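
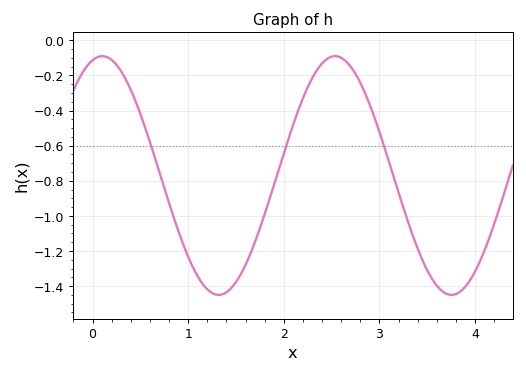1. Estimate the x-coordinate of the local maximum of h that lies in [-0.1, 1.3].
0.1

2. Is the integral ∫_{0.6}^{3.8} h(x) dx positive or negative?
negative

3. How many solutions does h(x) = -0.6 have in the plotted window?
3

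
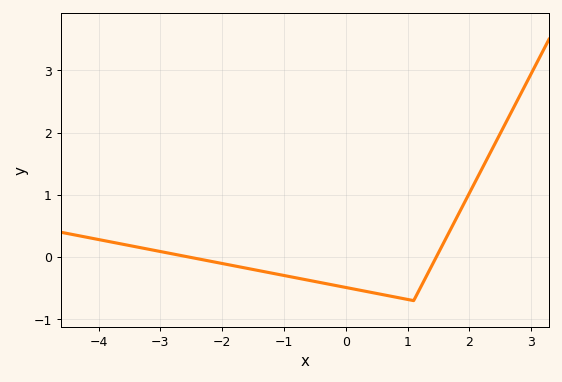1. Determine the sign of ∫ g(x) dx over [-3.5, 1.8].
negative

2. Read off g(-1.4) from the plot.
-0.219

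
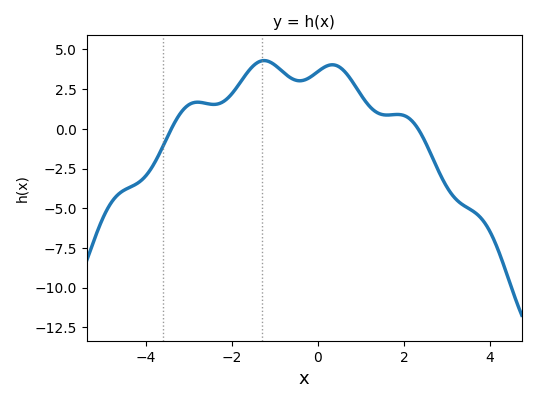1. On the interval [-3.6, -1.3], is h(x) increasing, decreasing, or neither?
neither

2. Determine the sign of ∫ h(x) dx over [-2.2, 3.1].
positive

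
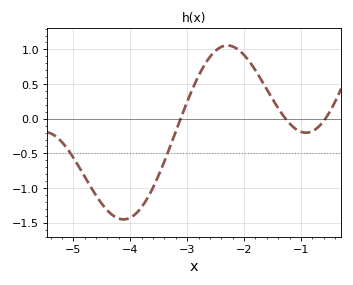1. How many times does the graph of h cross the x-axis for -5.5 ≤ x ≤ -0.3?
3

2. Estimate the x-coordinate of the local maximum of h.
-2.29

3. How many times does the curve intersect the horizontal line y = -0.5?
2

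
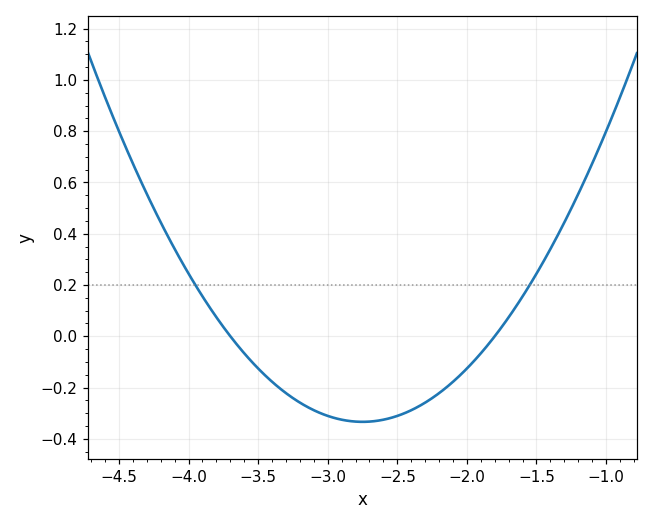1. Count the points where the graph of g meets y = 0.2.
2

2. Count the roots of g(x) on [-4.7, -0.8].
2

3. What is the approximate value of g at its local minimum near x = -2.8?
-0.34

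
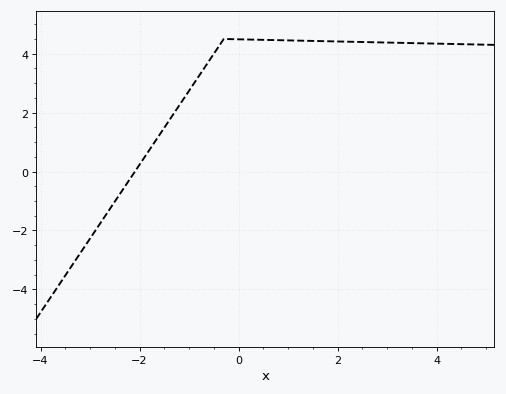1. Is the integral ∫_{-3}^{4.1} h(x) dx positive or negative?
positive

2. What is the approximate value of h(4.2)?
4.34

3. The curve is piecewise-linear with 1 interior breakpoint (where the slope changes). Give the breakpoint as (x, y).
(-0.3, 4.5)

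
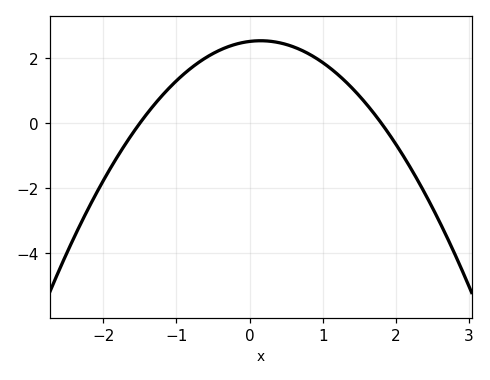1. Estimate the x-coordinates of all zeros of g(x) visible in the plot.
-1.5, 1.8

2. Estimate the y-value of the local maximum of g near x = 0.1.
2.53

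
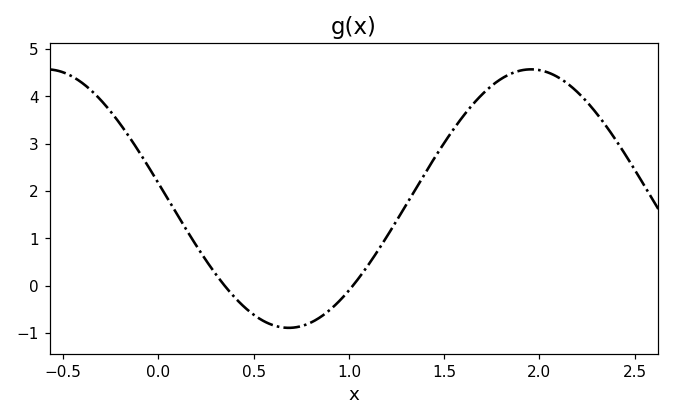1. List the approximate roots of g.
0.35, 1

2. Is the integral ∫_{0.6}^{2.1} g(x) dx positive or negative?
positive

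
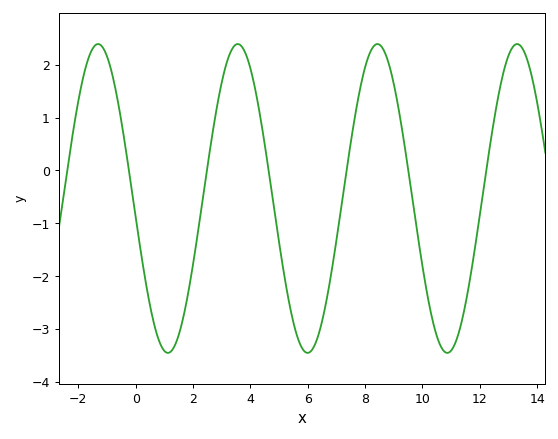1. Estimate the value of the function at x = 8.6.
2.3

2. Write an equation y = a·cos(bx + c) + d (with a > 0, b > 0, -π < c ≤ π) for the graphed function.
y = 2.92cos(1.3x + 1.7) - 0.53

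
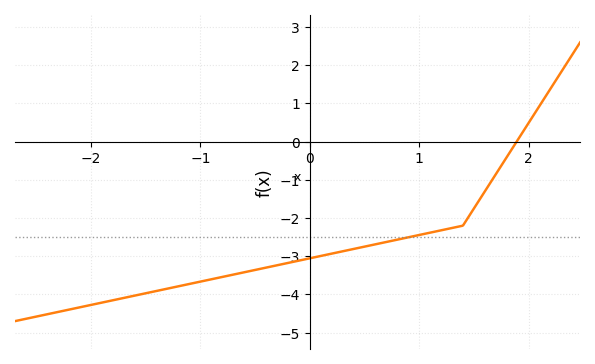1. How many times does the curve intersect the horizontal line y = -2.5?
1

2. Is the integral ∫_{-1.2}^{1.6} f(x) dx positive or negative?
negative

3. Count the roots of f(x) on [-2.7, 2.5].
1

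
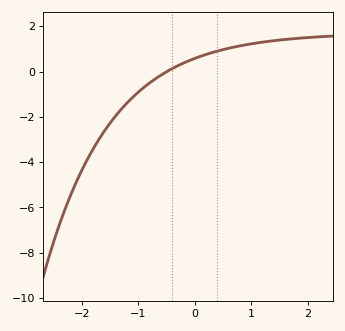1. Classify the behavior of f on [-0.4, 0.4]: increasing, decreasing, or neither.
increasing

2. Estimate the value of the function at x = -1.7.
-3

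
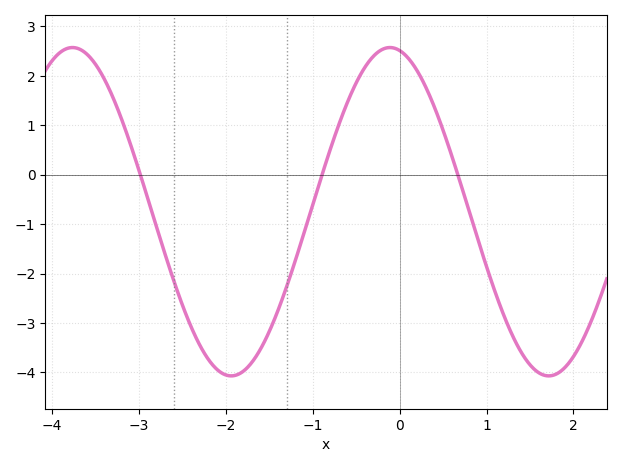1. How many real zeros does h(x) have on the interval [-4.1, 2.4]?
3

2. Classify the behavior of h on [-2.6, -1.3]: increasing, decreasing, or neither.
neither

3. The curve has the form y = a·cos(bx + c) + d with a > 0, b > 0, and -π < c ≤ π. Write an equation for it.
y = 3.32cos(1.72x + 0.192) - 0.75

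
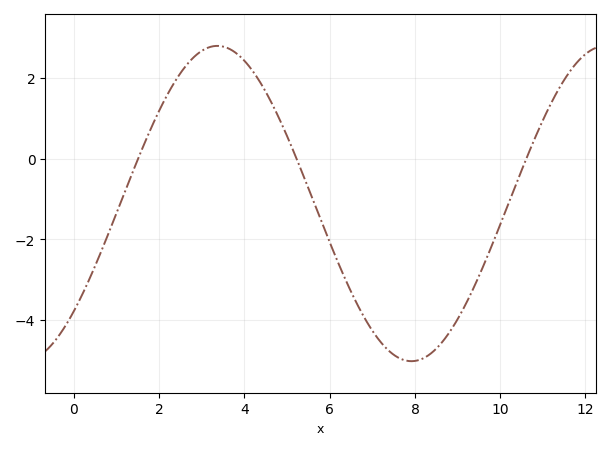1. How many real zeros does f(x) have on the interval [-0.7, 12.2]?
3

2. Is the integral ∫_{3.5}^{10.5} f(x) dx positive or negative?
negative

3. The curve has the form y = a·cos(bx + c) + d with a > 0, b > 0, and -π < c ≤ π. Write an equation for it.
y = 3.91cos(0.69x - 2.3) - 1.11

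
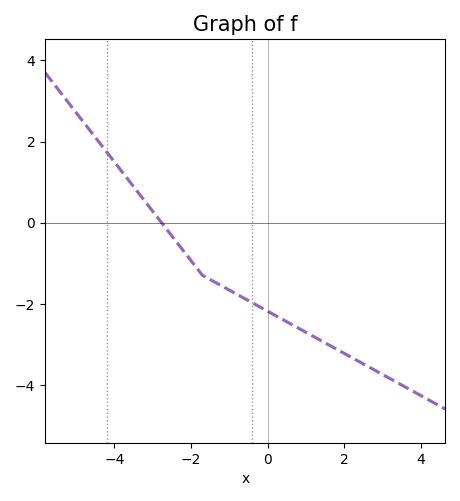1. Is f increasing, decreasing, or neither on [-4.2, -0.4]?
decreasing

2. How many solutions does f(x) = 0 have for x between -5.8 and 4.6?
1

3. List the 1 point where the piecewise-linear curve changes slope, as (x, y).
(-1.7, -1.3)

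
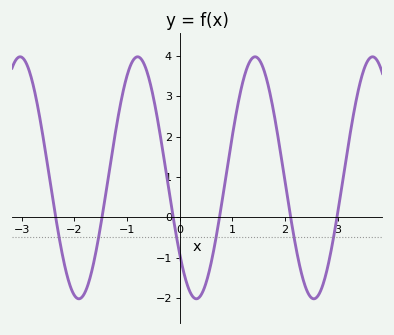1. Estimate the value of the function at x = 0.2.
-1.86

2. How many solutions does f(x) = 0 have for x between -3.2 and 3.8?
6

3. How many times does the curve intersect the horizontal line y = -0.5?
6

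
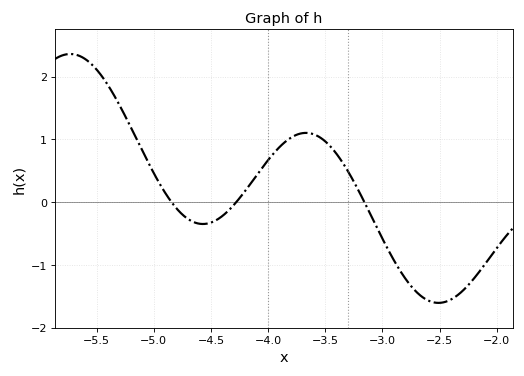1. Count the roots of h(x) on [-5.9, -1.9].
3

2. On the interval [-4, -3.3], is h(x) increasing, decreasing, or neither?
neither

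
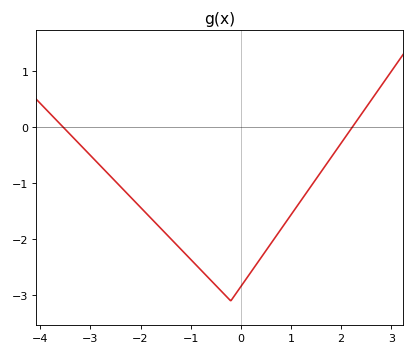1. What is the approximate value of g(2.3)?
0.1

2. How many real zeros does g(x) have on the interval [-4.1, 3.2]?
2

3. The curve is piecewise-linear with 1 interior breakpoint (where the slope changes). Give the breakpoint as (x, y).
(-0.2, -3.1)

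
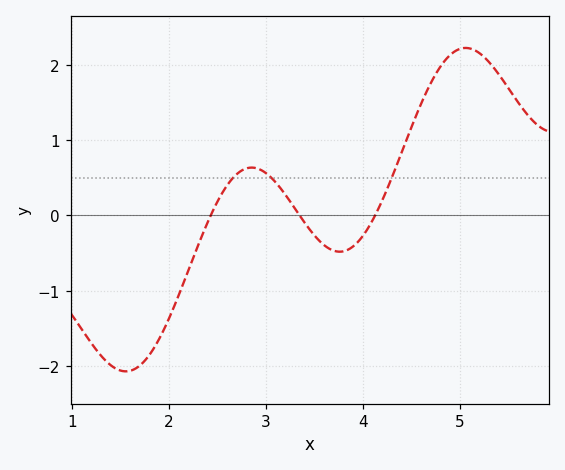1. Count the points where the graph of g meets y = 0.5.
3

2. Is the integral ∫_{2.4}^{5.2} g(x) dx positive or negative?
positive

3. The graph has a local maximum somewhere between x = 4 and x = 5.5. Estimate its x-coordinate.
5.1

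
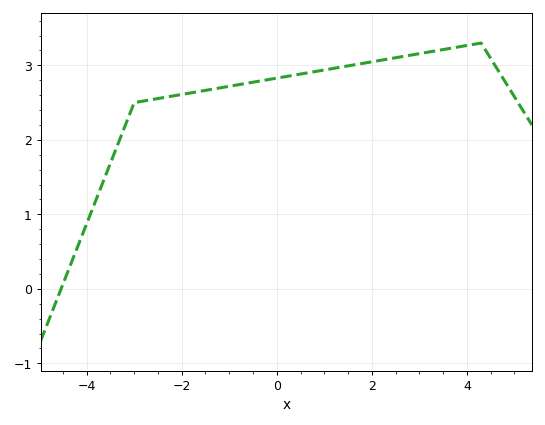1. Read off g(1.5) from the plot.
3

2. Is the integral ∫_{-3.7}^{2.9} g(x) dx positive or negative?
positive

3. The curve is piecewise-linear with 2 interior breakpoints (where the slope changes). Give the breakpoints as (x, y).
(-3, 2.5); (4.3, 3.3)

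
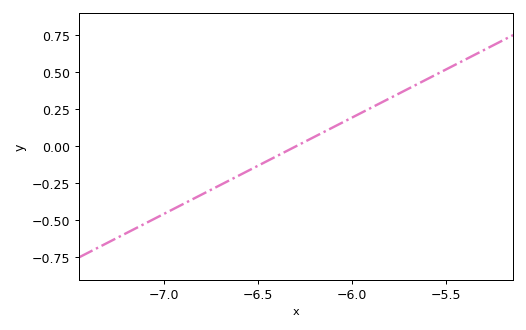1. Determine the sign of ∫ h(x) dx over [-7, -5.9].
negative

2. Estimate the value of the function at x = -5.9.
0.26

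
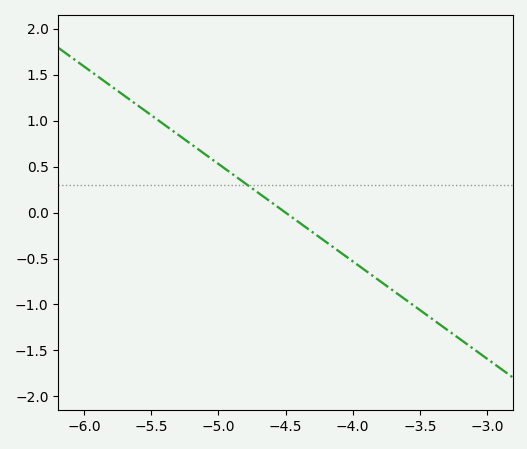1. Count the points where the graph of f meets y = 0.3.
1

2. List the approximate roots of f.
-4.5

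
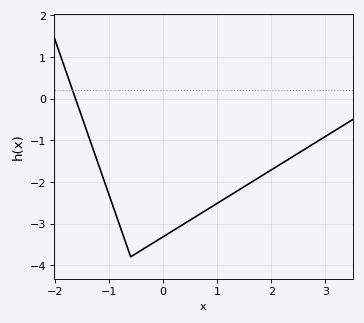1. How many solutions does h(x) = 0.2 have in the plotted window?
1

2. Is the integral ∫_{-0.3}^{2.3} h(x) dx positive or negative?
negative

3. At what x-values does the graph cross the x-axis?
-1.6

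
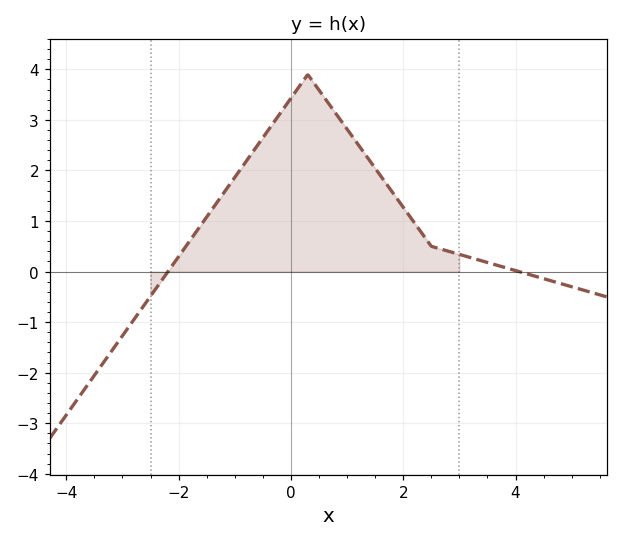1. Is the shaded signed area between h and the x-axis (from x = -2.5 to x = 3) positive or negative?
positive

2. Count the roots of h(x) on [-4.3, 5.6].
2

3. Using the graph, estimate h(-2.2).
-0.017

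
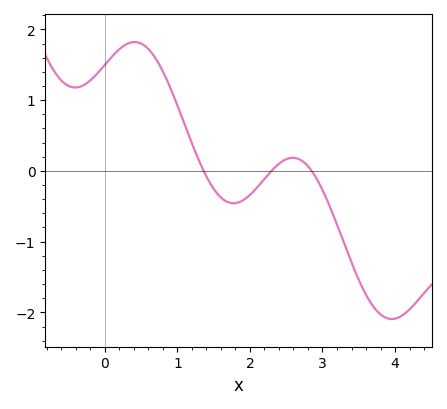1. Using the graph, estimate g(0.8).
1.4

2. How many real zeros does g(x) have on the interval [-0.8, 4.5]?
3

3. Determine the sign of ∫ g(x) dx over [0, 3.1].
positive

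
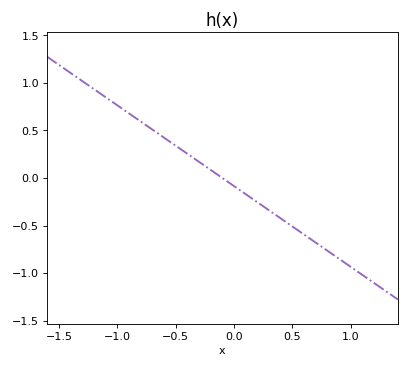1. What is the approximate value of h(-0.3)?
0.15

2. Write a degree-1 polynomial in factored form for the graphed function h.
y = -0.85(x + 0.1)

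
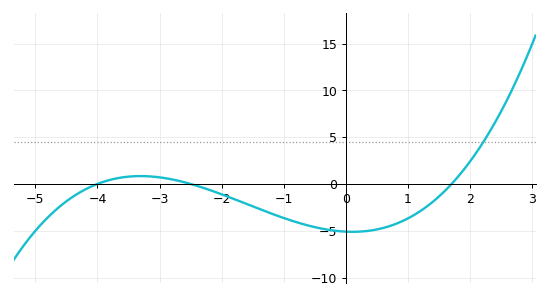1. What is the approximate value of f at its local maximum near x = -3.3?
0.84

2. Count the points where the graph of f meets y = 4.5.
1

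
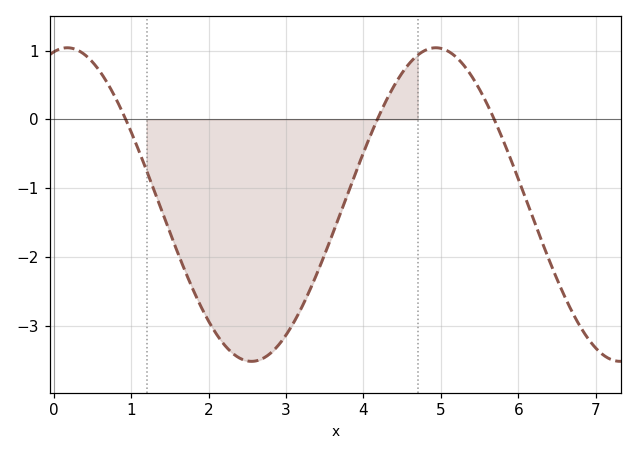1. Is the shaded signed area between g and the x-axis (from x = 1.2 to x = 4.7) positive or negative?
negative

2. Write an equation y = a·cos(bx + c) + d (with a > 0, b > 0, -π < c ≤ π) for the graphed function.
y = 2.28cos(1.32x - 0.23) - 1.24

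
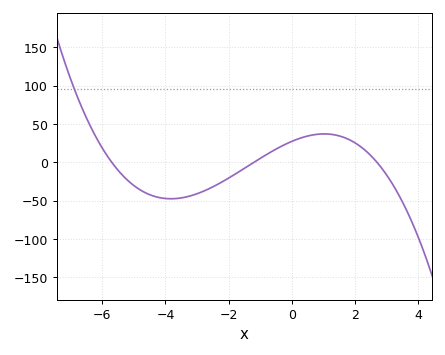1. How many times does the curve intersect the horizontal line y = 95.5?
1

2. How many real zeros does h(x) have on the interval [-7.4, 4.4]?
3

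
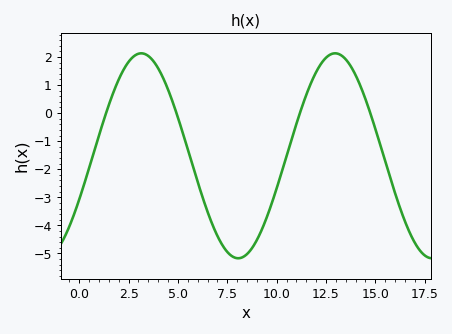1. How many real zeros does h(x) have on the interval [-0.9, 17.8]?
4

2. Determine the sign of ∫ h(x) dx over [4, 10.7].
negative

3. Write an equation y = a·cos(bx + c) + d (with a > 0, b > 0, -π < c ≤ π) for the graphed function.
y = 3.65cos(0.64x - 2) - 1.52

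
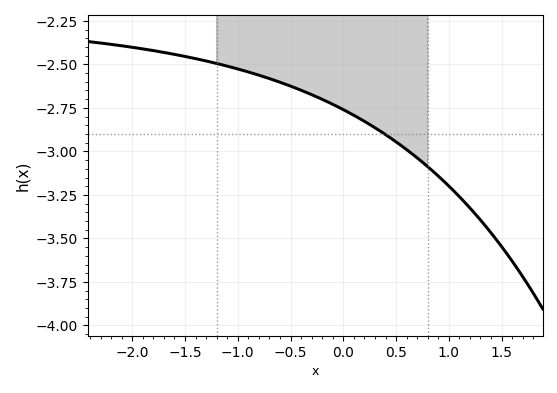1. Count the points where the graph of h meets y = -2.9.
1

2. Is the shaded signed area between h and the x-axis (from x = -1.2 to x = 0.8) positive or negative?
negative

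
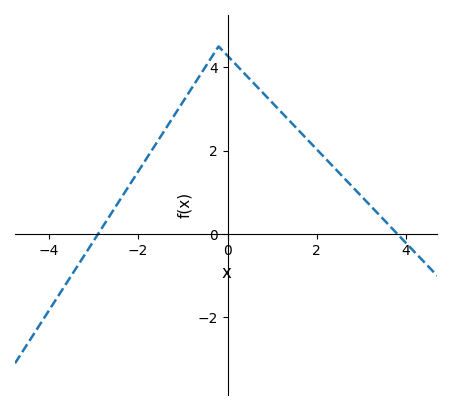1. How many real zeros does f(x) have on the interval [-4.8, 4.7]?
2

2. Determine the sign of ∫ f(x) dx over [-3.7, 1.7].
positive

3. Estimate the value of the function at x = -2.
1.4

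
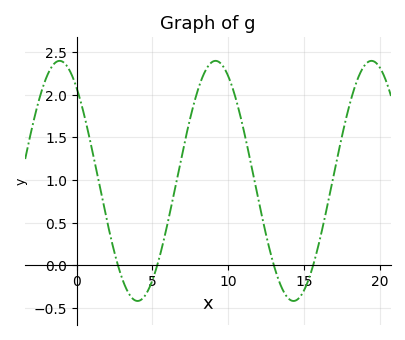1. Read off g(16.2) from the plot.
0.4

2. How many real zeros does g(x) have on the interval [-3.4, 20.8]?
4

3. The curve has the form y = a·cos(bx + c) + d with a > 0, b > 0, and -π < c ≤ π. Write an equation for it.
y = 1.41cos(0.61x + 0.69) + 0.99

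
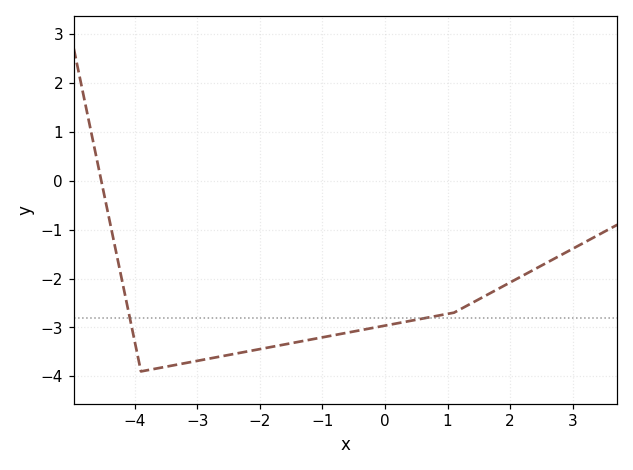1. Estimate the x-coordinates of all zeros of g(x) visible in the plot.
-4.53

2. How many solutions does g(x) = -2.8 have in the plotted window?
2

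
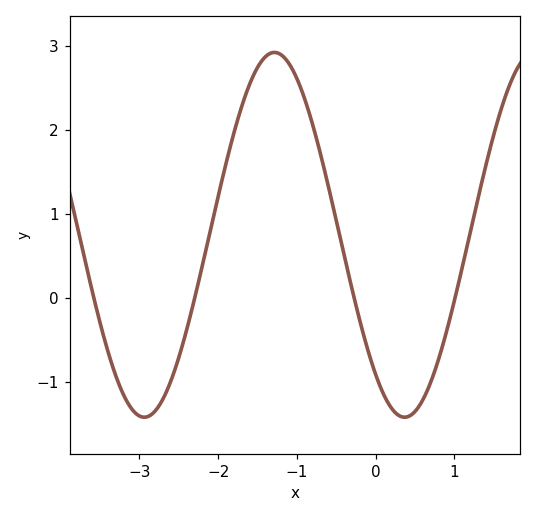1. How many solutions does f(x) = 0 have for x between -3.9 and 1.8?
4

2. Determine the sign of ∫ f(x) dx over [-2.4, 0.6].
positive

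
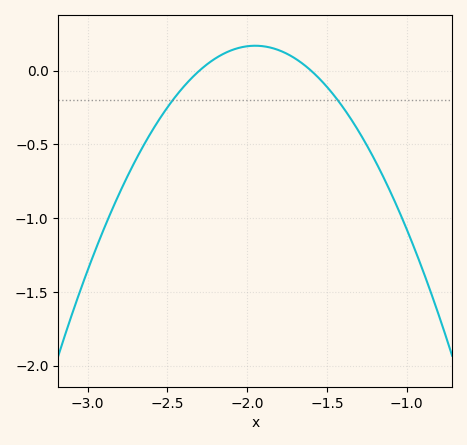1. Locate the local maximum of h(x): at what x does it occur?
-1.95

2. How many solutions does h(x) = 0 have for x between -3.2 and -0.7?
2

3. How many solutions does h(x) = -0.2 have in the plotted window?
2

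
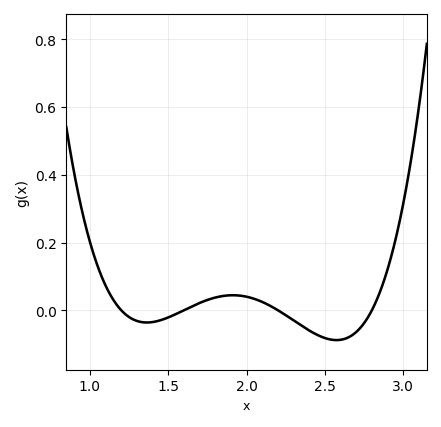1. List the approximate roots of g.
1.2, 1.6, 2.2, 2.8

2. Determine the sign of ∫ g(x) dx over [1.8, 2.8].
negative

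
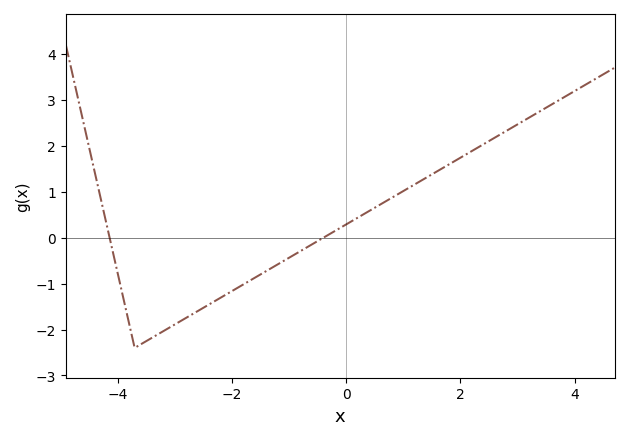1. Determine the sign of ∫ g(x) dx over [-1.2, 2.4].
positive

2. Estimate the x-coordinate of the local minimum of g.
-3.7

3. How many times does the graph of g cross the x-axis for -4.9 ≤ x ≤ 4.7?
2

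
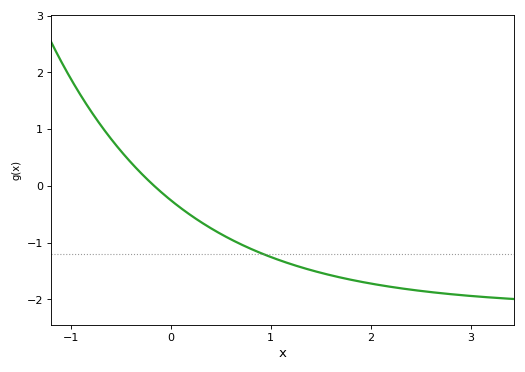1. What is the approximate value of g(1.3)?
-1.43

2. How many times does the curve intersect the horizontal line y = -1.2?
1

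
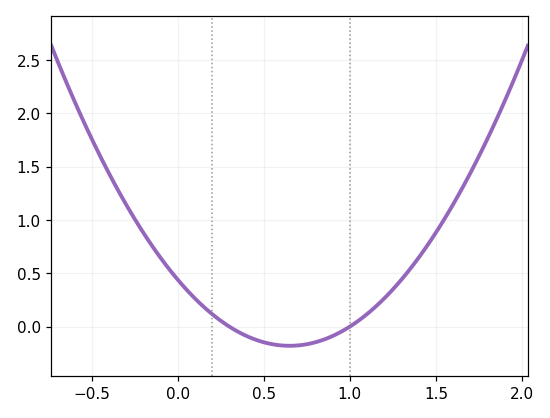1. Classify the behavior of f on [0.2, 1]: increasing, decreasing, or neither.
neither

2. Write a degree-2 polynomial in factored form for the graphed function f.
y = 1.47(x - 0.3)(x - 1)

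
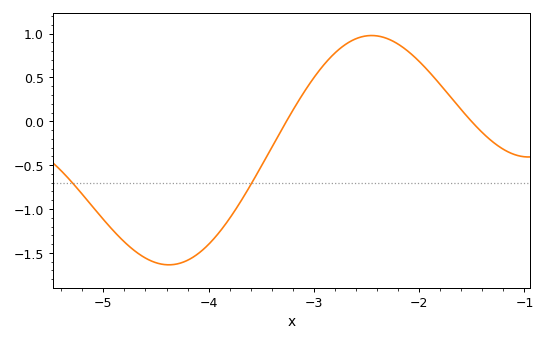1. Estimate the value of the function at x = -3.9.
-1.27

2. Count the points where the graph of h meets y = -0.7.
2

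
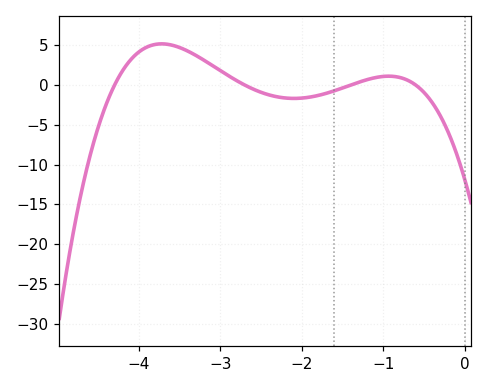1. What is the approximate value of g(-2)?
-1.64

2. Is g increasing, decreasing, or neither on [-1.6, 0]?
neither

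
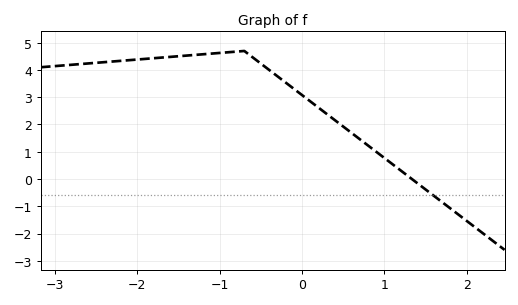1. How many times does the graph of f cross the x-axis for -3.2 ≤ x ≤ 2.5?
1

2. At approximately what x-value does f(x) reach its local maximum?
-0.7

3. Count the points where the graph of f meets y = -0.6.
1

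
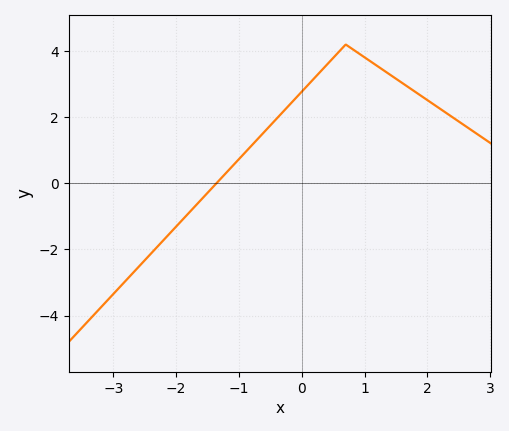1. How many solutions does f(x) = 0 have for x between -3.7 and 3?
1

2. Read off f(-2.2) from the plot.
-1.8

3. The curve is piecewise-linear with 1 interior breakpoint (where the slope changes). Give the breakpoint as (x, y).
(0.7, 4.2)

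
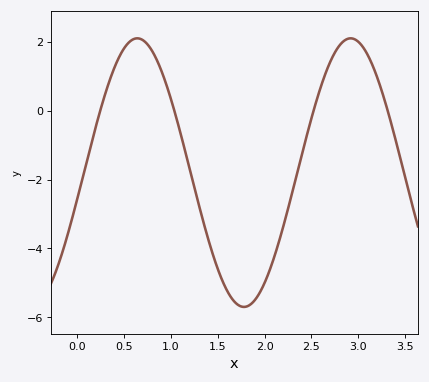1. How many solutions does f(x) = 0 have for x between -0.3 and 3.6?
4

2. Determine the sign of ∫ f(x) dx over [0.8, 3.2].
negative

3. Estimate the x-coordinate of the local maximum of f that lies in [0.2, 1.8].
0.641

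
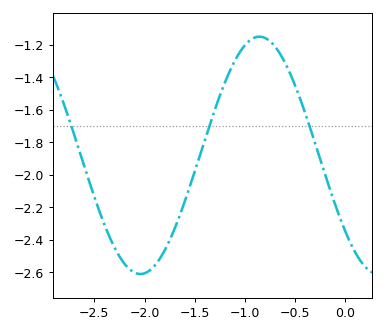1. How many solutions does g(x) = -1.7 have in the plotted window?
3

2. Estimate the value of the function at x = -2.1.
-2.6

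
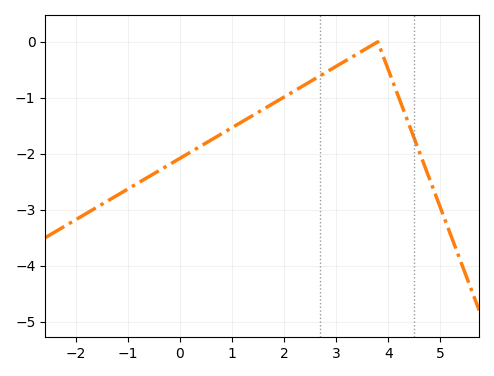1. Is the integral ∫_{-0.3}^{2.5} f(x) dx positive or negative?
negative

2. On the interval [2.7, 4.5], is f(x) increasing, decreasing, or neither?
neither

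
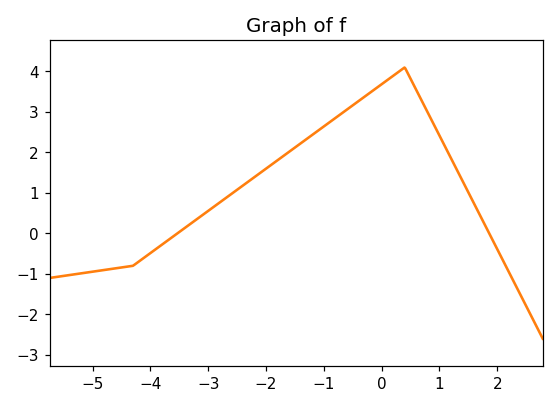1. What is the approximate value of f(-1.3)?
2.3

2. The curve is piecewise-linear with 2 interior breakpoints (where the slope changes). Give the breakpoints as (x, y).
(-4.3, -0.8); (0.4, 4.1)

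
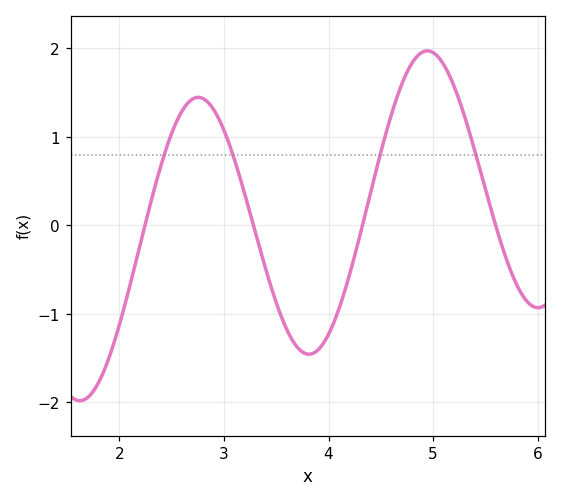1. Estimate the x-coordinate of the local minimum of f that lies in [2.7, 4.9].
3.81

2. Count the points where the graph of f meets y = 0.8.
4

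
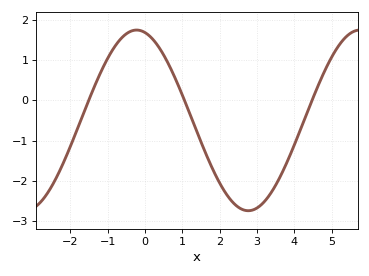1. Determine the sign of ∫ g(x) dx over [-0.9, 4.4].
negative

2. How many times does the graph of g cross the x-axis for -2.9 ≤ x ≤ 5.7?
3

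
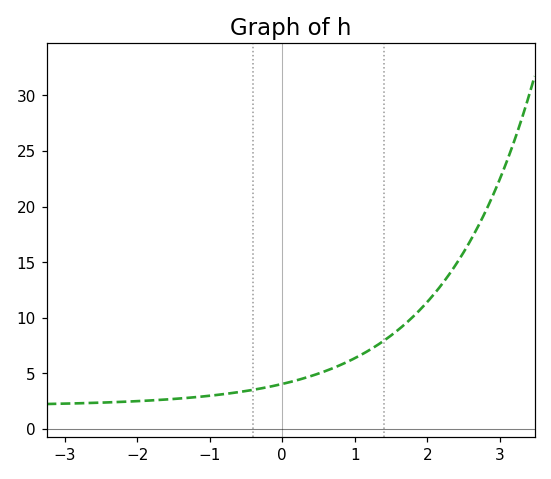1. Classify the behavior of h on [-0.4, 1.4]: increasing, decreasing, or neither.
increasing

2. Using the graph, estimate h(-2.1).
2.47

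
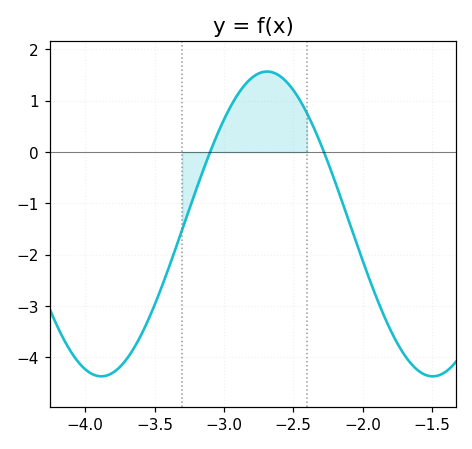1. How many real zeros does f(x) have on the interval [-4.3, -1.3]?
2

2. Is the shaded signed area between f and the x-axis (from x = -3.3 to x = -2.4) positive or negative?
positive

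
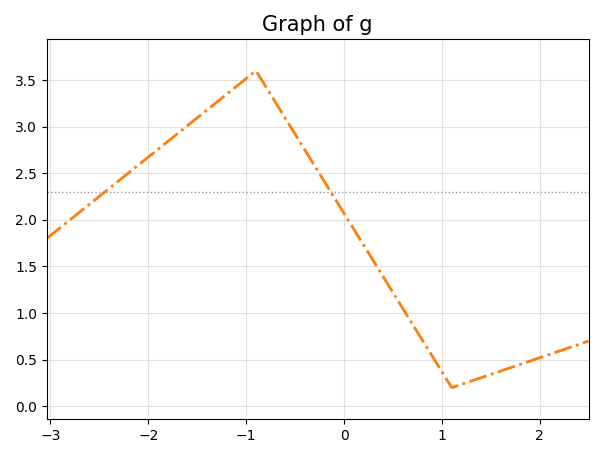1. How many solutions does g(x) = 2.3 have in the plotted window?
2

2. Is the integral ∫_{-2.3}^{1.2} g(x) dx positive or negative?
positive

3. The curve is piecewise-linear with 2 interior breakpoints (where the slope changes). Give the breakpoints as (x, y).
(-0.9, 3.6); (1.1, 0.2)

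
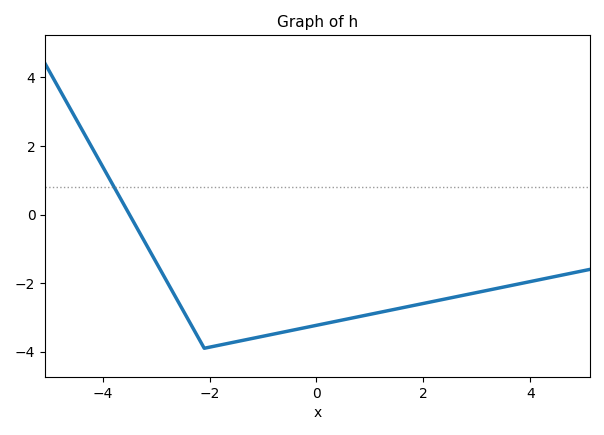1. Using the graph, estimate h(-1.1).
-3.6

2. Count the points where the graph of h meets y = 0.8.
1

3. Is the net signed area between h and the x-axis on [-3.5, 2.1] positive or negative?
negative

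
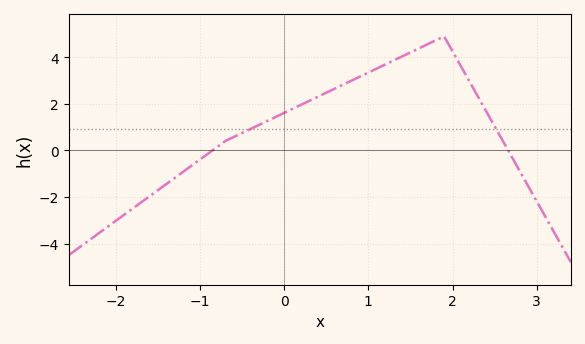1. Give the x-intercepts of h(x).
-0.852, 2.66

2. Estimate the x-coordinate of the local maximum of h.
1.9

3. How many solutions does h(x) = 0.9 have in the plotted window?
2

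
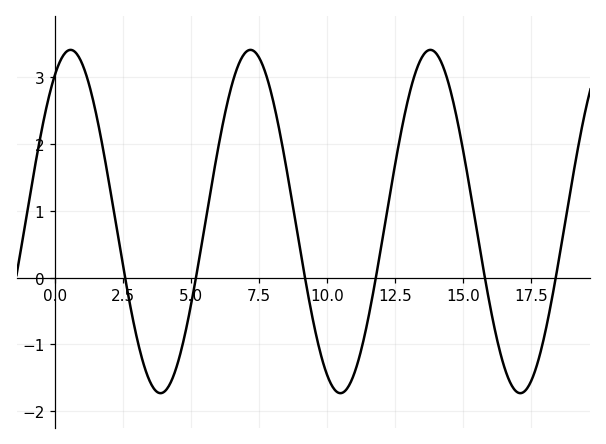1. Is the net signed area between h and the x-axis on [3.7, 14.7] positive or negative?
positive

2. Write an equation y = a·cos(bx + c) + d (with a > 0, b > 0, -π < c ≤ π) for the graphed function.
y = 2.57cos(0.95x - 0.54) + 0.84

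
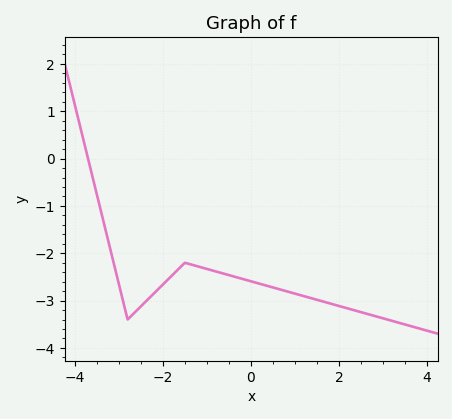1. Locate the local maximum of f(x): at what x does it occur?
-1.4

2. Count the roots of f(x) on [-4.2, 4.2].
1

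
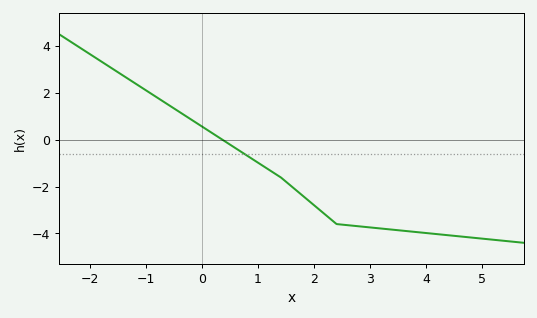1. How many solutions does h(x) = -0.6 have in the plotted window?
1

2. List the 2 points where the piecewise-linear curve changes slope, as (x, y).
(1.4, -1.6); (2.4, -3.6)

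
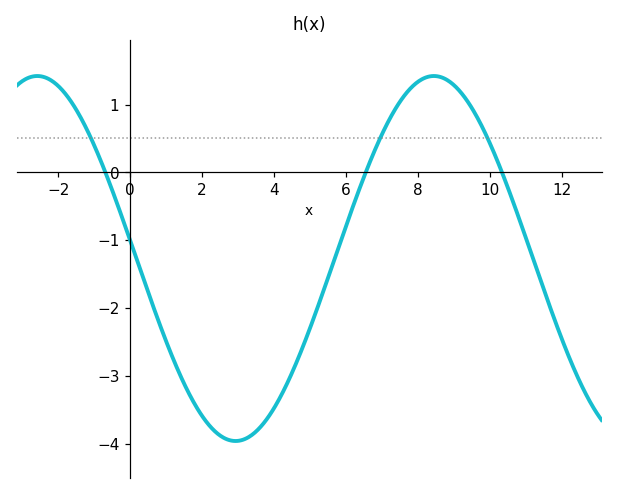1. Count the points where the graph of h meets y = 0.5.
3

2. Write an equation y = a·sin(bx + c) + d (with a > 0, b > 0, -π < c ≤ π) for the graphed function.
y = 2.69sin(0.57x + 3) - 1.27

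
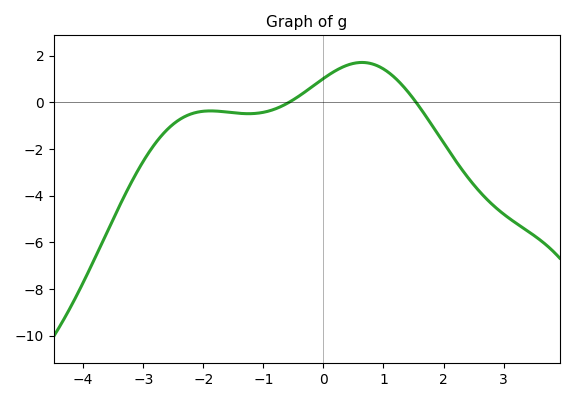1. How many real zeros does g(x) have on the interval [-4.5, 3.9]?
2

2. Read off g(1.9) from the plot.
-1.35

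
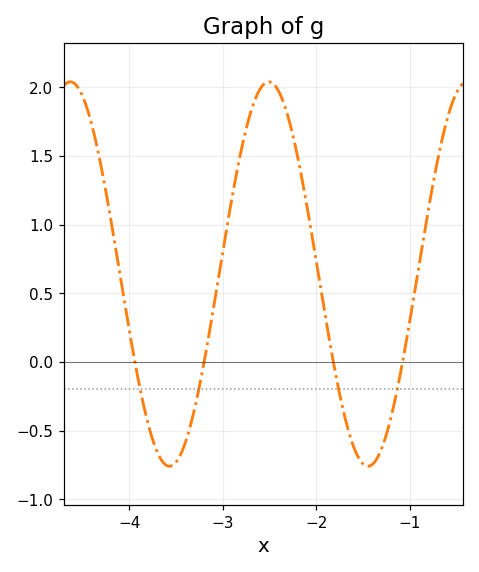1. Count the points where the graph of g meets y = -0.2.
4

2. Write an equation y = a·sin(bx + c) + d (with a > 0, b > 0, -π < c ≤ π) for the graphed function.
y = 1.4sin(3x + 2.7) + 0.64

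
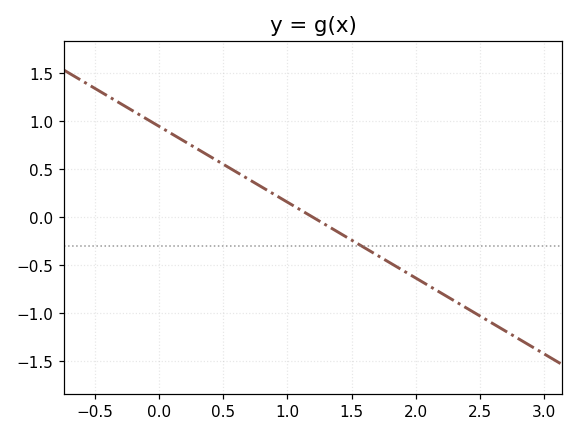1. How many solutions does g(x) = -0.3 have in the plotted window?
1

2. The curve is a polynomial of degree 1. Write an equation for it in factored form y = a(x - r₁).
y = -0.79(x - 1.2)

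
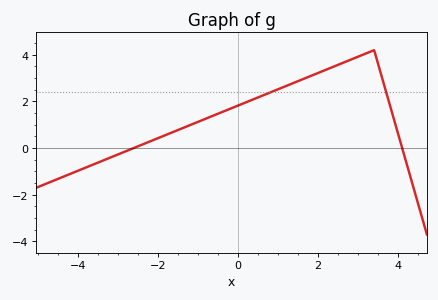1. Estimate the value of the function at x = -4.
-0.973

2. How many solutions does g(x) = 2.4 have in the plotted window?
2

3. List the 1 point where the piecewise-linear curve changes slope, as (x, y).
(3.4, 4.2)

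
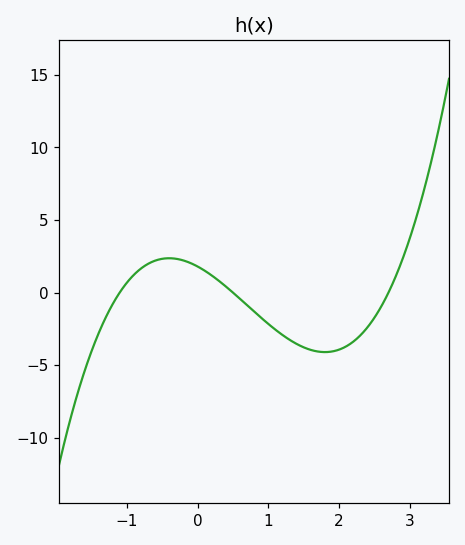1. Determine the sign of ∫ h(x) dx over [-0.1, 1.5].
negative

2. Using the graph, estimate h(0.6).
-0.5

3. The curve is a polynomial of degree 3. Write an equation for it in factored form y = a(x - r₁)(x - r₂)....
y = 1.21(x + 1.1)(x - 0.5)(x - 2.7)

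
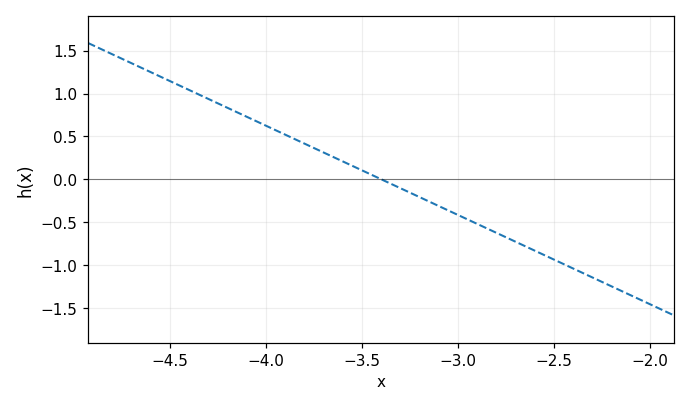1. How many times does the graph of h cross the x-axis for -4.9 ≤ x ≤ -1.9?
1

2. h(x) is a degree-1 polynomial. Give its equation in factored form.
y = -1.04(x + 3.4)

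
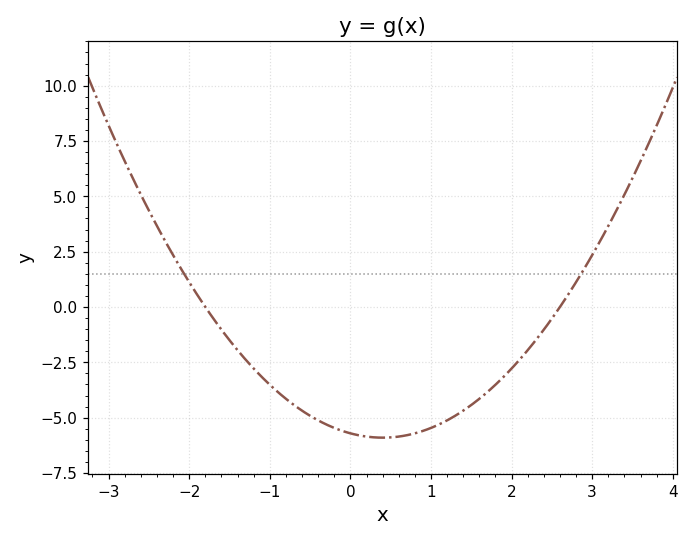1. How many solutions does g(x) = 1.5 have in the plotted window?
2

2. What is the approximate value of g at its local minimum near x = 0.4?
-5.9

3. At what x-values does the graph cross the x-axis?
-1.8, 2.6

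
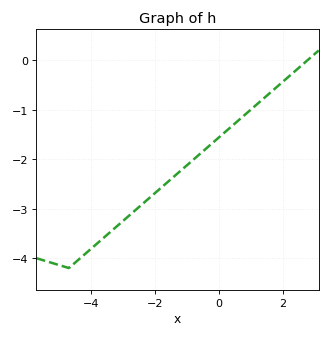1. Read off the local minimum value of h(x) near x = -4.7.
-4.2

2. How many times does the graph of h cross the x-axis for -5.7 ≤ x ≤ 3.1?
1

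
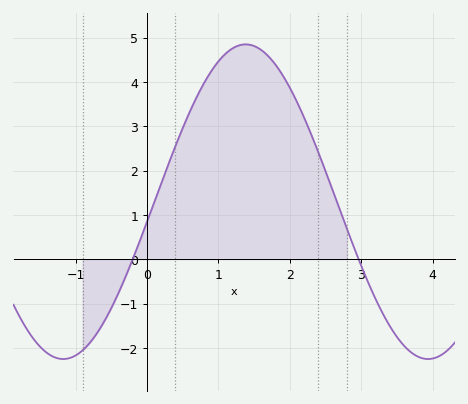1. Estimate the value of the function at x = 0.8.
3.98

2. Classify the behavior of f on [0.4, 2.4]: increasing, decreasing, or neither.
neither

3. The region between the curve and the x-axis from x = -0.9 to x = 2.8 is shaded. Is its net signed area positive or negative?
positive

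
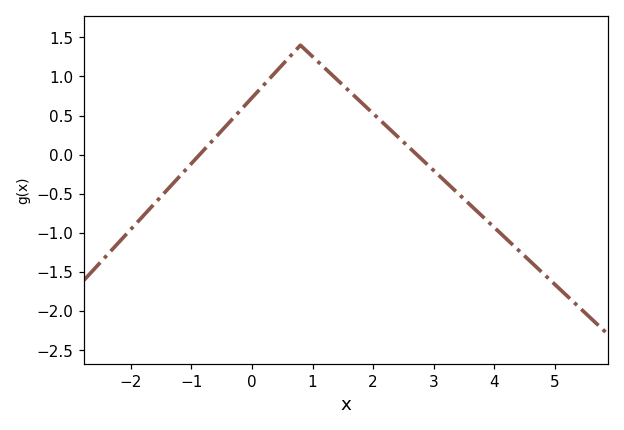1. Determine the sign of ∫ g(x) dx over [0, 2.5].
positive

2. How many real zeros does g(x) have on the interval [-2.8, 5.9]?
2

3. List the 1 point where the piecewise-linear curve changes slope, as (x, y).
(0.8, 1.4)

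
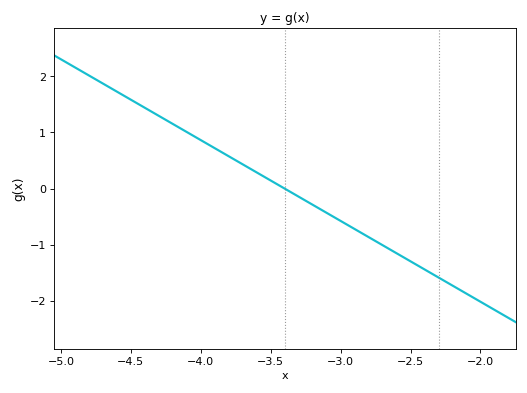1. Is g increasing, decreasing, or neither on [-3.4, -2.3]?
decreasing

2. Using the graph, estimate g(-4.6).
1.73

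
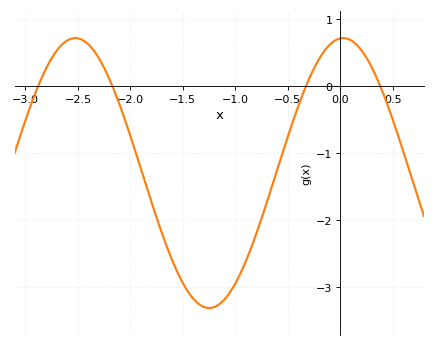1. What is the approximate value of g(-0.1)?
0.6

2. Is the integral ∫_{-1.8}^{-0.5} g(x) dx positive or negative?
negative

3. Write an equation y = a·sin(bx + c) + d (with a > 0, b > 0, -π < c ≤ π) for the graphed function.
y = 2.02sin(2.5x + 1.5) - 1.3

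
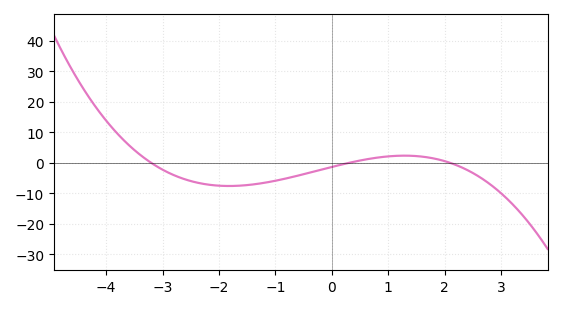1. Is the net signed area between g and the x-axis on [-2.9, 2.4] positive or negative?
negative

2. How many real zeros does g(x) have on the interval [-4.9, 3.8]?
3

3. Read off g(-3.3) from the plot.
1.28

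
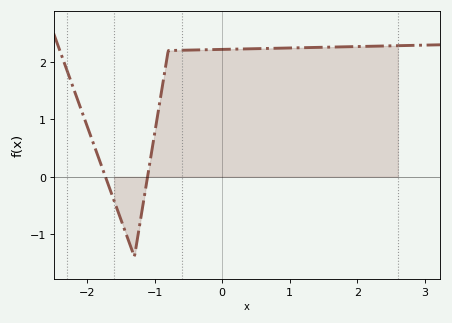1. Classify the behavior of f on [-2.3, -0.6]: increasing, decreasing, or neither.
neither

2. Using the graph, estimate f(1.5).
2.26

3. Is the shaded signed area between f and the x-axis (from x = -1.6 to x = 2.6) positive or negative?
positive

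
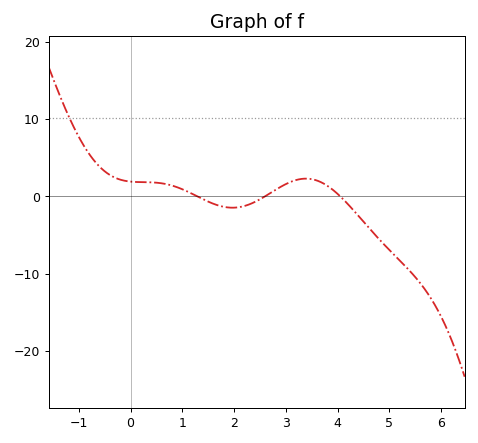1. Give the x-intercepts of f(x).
1.2, 2.6, 4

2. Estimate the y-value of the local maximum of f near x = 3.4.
2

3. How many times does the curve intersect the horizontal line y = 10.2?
1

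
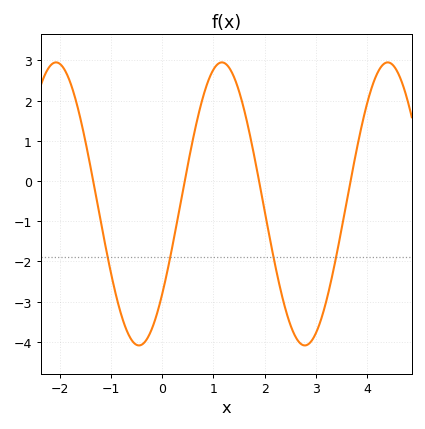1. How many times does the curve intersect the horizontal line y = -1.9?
4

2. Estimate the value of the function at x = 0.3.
-1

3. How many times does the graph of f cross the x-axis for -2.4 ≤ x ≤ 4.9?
4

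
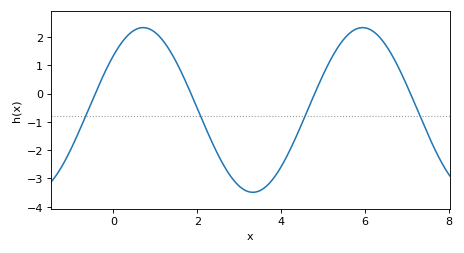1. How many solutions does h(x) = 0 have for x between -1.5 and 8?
4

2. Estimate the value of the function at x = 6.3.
2.07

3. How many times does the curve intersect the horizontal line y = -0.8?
4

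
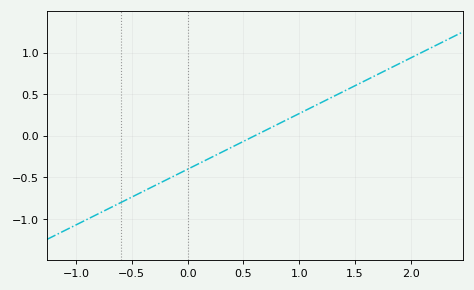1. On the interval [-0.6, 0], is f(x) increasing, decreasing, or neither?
increasing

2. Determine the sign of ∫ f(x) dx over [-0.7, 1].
negative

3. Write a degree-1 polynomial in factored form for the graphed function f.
y = 0.67(x - 0.6)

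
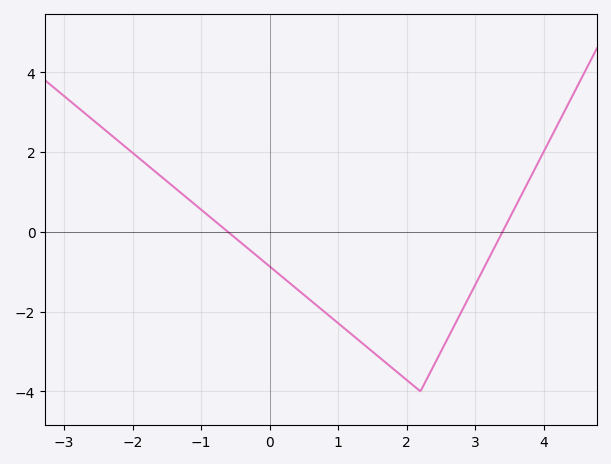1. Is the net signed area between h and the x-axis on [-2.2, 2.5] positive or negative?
negative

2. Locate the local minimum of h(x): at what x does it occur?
2.2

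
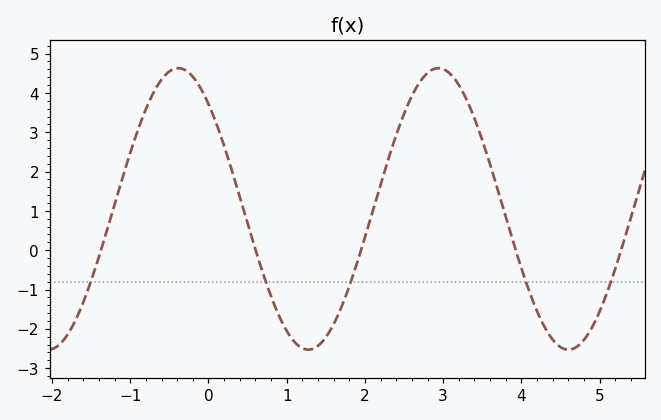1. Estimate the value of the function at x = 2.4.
2.93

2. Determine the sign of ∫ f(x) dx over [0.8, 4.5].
positive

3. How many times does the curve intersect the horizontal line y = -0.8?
5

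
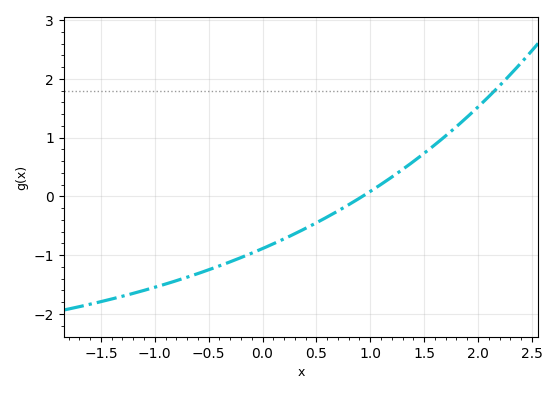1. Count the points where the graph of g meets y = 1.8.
1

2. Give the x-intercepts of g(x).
0.928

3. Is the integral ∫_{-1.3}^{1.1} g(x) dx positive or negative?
negative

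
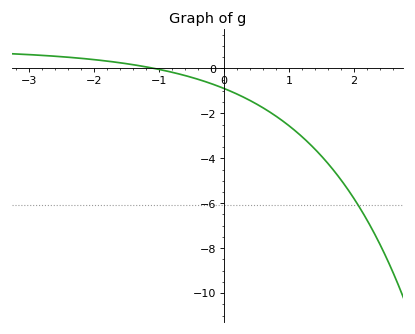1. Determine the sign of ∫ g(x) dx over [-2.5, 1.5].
negative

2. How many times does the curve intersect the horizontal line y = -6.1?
1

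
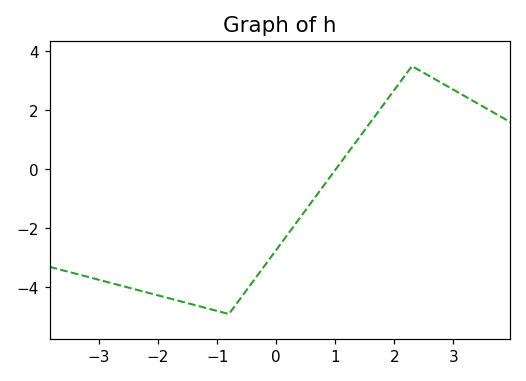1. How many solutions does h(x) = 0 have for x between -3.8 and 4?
1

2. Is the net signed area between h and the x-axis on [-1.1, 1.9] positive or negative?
negative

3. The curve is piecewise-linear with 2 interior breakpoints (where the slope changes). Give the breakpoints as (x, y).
(-0.8, -4.9); (2.3, 3.5)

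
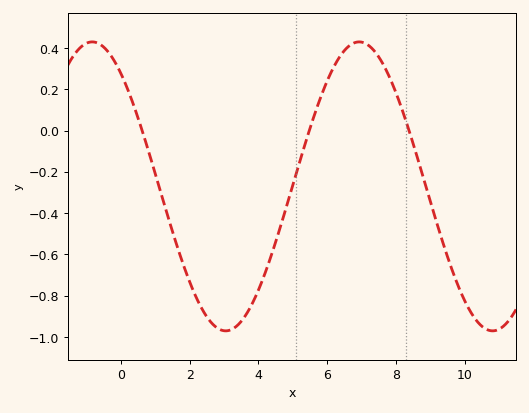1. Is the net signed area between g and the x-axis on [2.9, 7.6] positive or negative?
negative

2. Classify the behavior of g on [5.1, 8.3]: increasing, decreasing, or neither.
neither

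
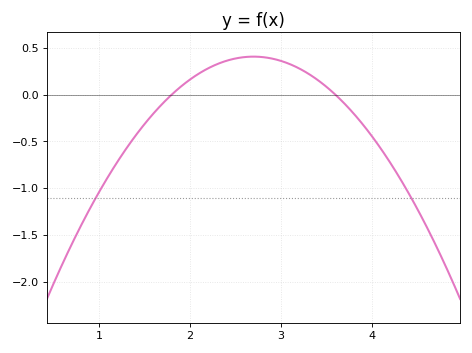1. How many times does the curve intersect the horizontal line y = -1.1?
2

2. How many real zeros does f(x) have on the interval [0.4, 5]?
2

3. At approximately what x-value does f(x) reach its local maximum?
2.7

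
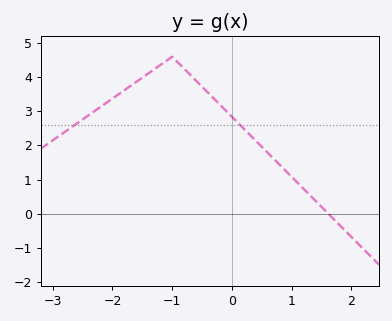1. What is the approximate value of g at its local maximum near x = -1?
4.6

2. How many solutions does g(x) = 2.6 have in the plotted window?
2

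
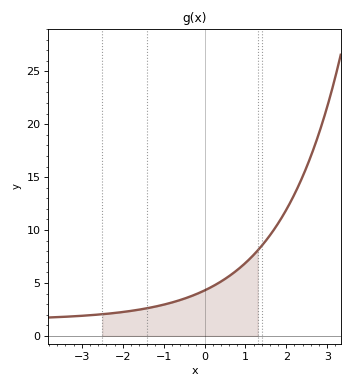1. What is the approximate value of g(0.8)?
6.22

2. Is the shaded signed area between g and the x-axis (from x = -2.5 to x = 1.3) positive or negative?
positive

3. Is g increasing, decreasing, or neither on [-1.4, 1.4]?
increasing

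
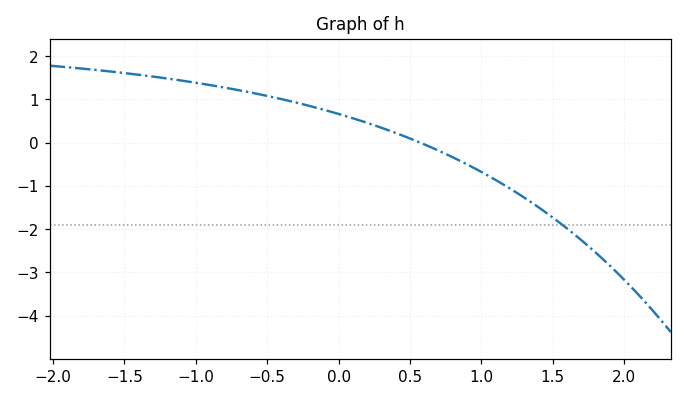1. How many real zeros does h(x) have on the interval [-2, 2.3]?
1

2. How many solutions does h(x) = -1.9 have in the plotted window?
1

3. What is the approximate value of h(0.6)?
-0.043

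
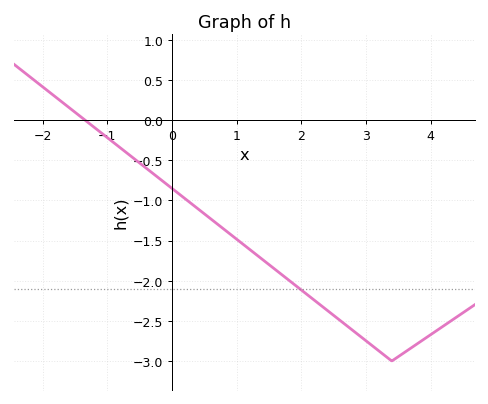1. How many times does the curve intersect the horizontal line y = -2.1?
1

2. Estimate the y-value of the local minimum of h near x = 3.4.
-3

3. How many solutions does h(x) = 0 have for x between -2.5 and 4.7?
1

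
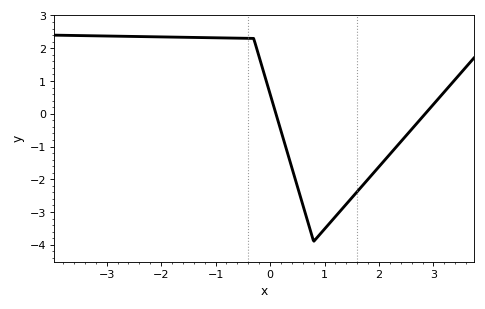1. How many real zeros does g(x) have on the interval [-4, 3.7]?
2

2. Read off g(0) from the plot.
0.6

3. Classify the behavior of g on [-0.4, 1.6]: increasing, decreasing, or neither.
neither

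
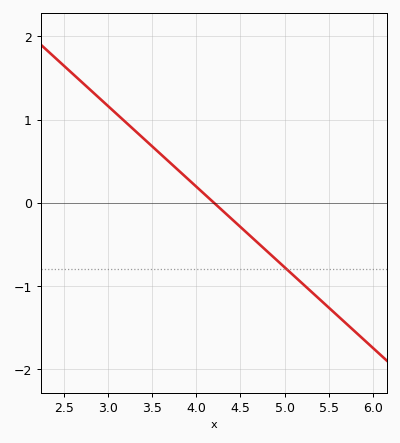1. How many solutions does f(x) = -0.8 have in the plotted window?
1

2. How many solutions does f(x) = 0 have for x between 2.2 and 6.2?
1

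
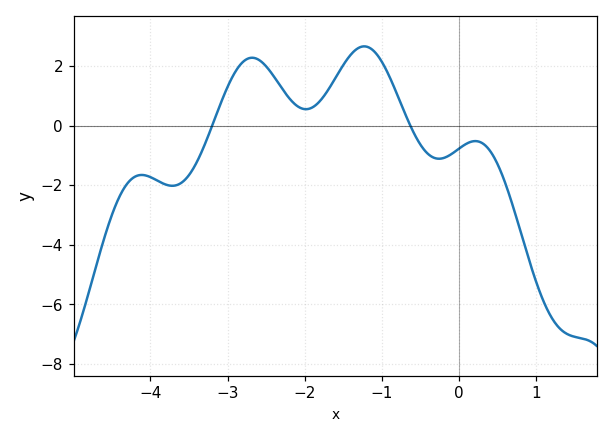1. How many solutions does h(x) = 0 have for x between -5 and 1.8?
2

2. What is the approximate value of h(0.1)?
-0.602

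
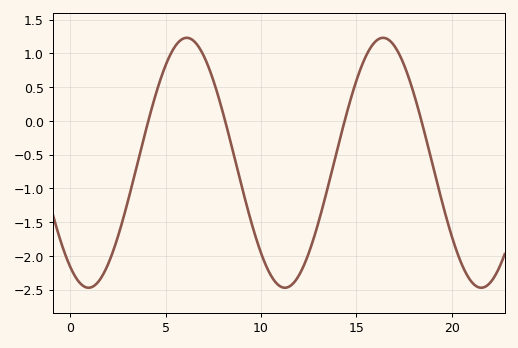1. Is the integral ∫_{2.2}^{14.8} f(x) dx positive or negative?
negative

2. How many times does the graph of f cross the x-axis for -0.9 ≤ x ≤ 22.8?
4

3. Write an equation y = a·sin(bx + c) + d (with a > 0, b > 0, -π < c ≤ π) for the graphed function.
y = 1.85sin(0.61x - 2.1) - 0.62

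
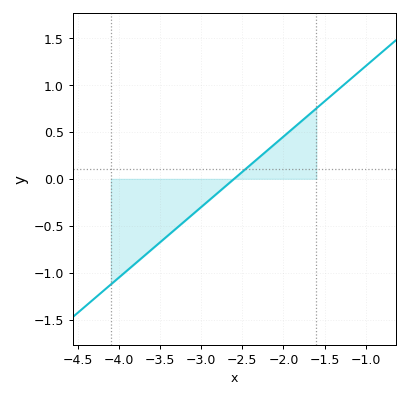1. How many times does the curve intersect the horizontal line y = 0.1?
1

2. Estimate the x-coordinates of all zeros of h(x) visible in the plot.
-2.6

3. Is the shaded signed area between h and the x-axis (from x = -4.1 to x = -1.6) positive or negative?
negative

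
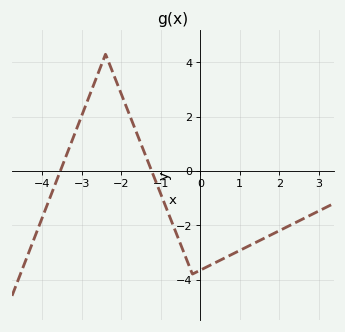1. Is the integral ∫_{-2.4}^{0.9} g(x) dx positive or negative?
negative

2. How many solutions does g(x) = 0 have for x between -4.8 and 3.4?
2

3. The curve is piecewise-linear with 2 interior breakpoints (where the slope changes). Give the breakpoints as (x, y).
(-2.4, 4.3); (-0.2, -3.8)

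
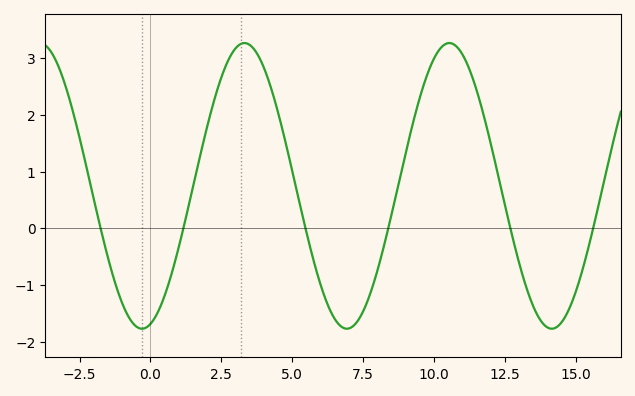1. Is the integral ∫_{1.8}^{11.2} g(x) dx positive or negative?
positive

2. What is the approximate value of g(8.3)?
-0.2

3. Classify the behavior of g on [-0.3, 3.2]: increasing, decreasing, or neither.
increasing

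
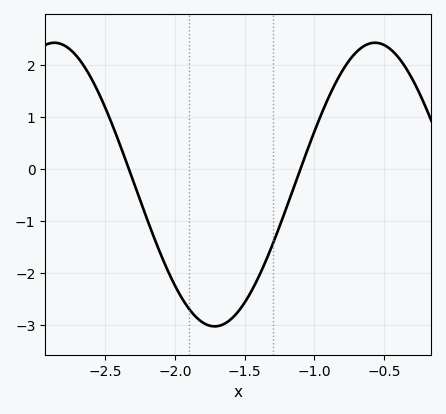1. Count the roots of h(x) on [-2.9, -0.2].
2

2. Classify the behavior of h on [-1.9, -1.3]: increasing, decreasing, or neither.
neither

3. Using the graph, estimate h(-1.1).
0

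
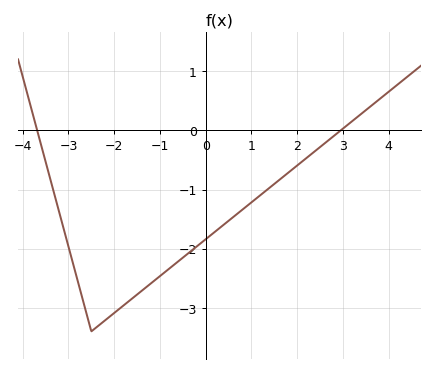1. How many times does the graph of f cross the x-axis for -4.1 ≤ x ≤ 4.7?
2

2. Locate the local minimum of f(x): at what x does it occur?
-2.6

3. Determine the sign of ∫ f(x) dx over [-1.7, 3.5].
negative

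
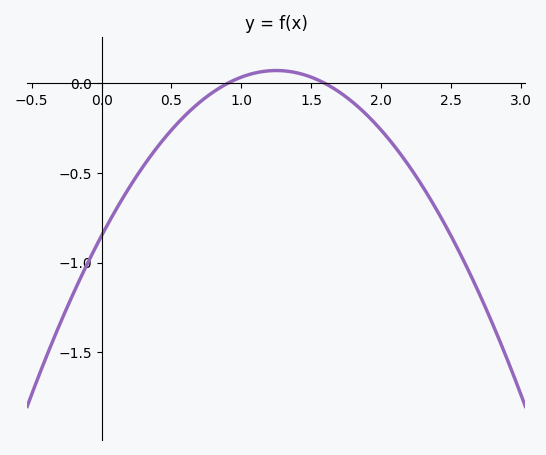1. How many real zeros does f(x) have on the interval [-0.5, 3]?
2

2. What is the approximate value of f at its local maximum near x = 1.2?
0.072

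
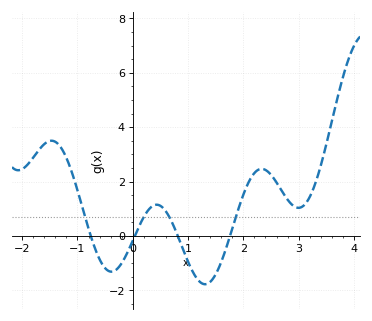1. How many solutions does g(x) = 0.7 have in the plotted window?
4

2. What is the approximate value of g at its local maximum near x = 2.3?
2.4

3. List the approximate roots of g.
-0.8, 0, 0.8, 1.8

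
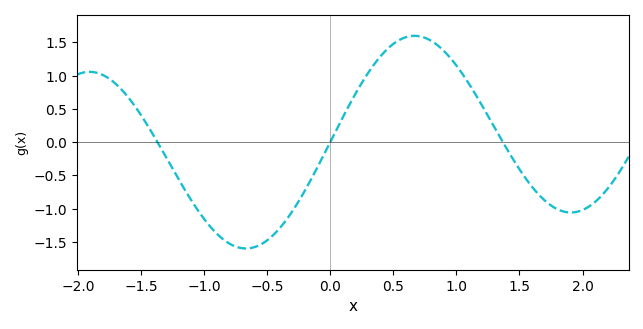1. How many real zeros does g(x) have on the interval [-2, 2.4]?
3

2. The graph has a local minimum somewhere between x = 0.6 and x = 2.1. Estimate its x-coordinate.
1.91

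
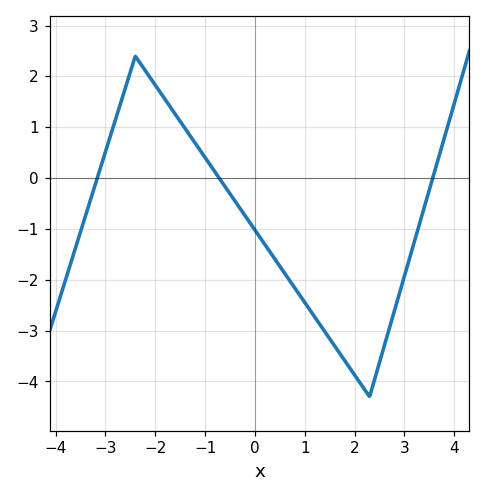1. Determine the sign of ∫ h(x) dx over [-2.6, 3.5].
negative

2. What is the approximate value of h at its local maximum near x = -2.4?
2.4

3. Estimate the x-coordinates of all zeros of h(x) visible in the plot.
-3.2, -0.8, 3.6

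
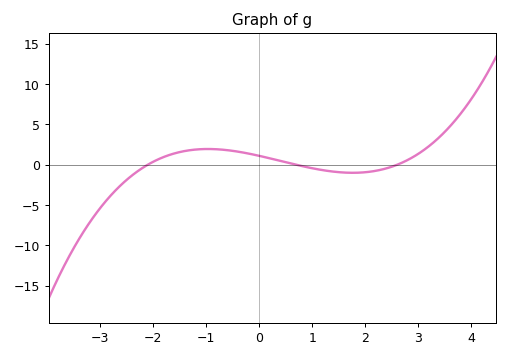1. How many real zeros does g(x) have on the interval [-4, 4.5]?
3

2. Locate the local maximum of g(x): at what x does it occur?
-0.965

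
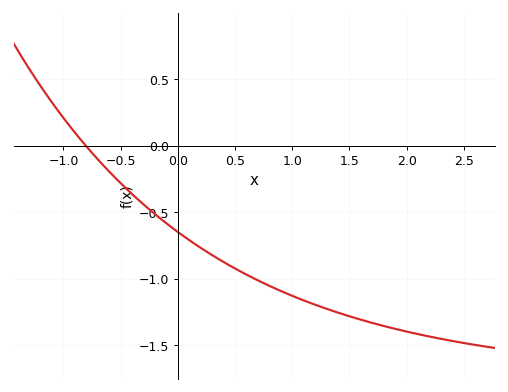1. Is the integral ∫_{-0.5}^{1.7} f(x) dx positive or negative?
negative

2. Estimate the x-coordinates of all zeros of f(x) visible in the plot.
-0.806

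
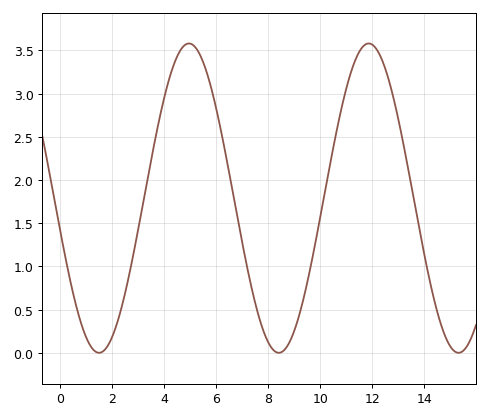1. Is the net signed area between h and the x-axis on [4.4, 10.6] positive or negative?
positive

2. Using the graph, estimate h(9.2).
0.45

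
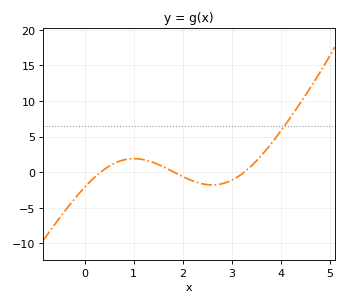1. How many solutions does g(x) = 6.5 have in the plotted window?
1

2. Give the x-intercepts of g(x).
0.3, 1.8, 3.3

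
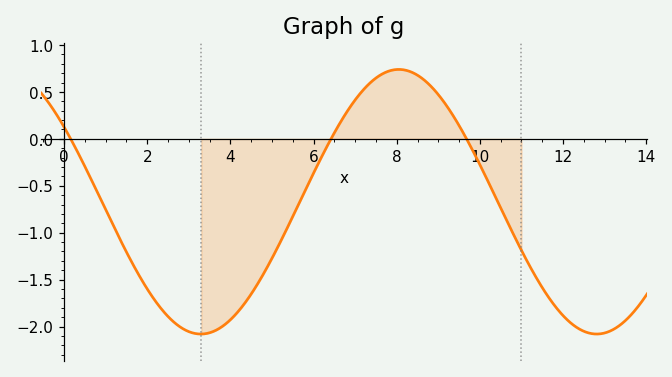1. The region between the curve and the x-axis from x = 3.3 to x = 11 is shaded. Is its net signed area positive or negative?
negative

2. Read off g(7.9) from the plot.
0.75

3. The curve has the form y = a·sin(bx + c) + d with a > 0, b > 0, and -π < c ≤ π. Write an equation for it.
y = 1.41sin(0.66x + 2.5) - 0.67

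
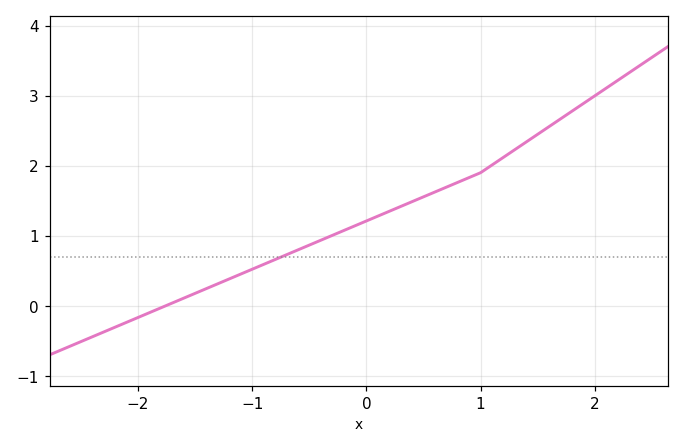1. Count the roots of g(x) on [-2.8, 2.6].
1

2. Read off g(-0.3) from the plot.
1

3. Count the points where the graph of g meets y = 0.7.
1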